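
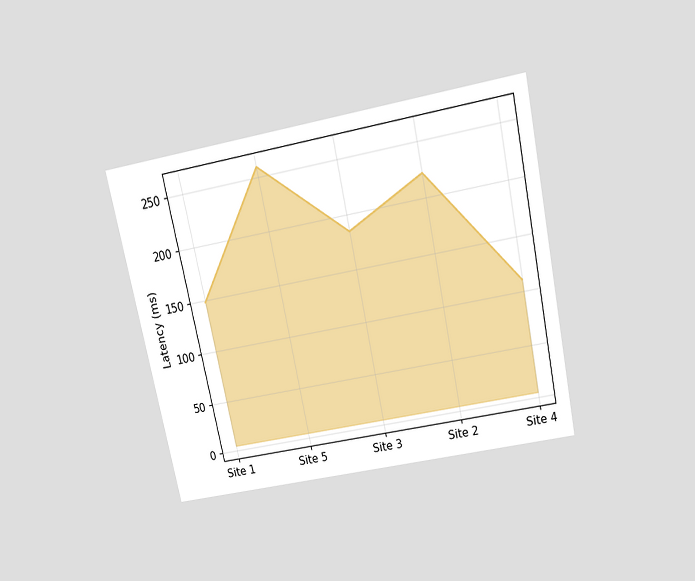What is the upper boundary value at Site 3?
The chart is tilted about 12° counter-clockwise and viewed slightly from above. At Site 3 the upper boundary is at 185ms.

185ms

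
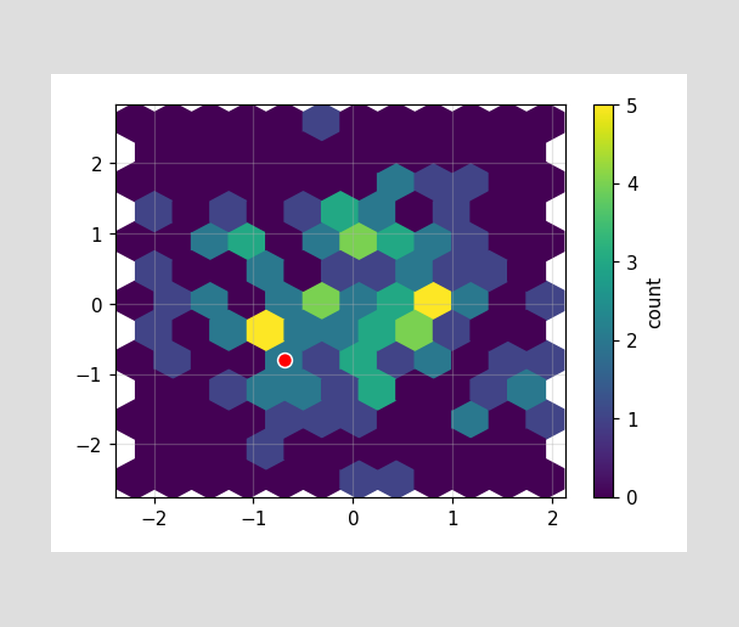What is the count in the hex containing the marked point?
2

The marked hex reads 2 on the colorbar.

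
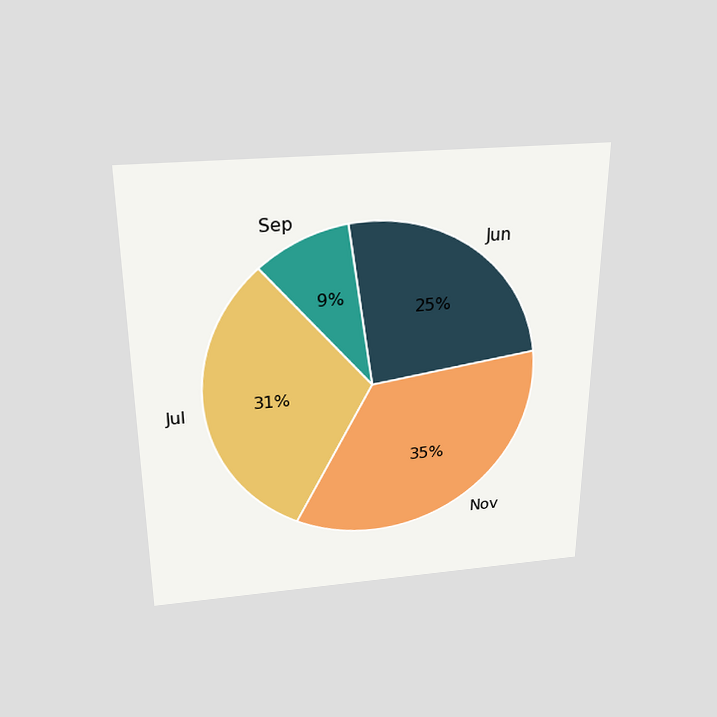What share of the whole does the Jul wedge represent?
31%

The chart is viewed slightly from above. The Jul slice takes up 31% of the pie.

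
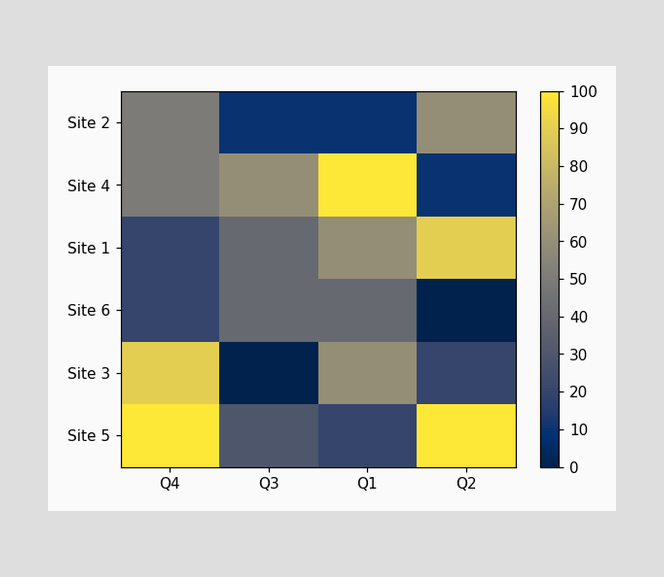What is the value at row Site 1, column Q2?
Matching cell (Site 1, Q2) against the colorbar gives 90.

90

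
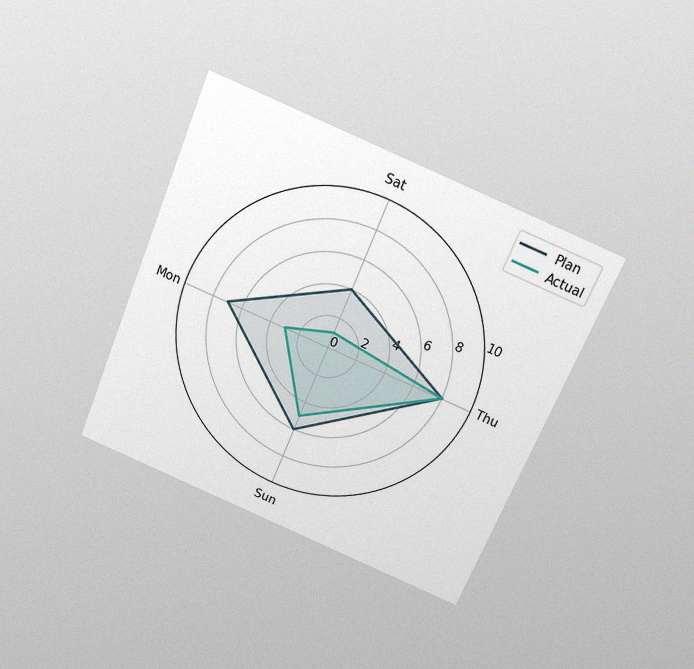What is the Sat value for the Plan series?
4

The chart is tilted about 22° clockwise and viewed slightly from above, with some photo noise. On the Sat axis, Plan reaches 4.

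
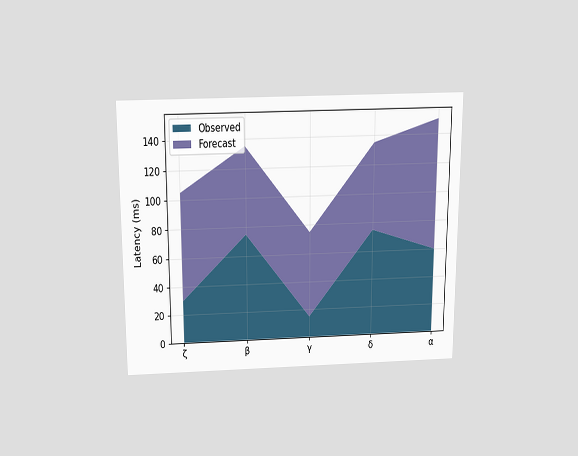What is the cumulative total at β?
The chart is viewed slightly from above. The stacked total at β reaches 135ms.

135ms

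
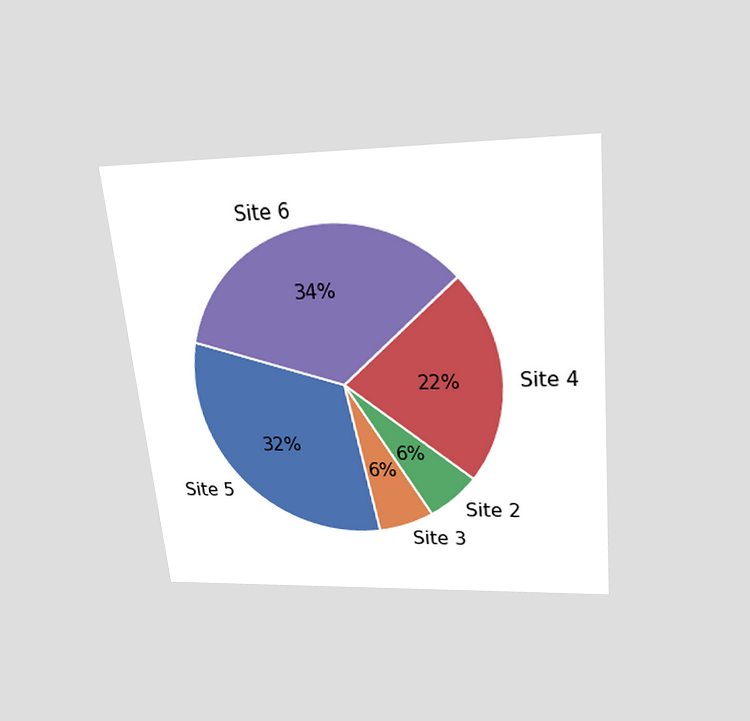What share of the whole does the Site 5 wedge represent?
32%

The chart is tilted about 6° counter-clockwise and viewed slightly from above. The Site 5 slice takes up 32% of the pie.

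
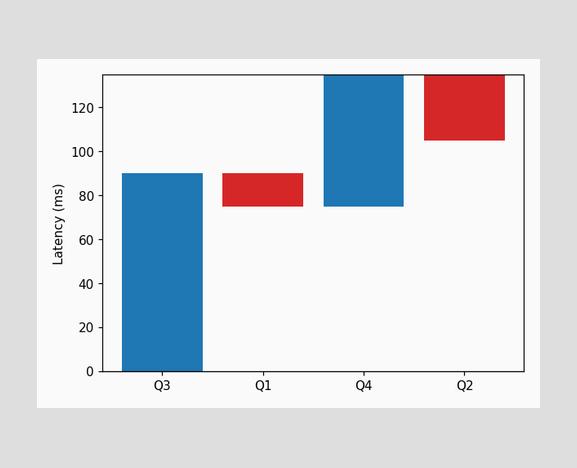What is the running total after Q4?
135ms

After Q4 the running total reaches 135ms.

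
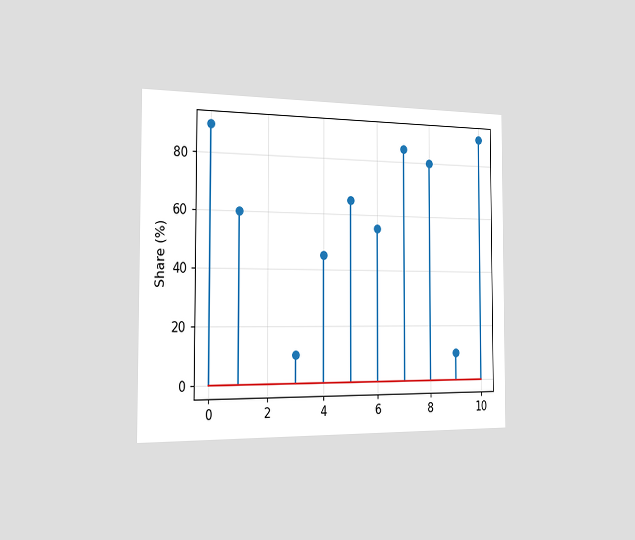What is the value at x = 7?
The chart is viewed slightly from the left. The stem at x=7 reaches 85%.

85%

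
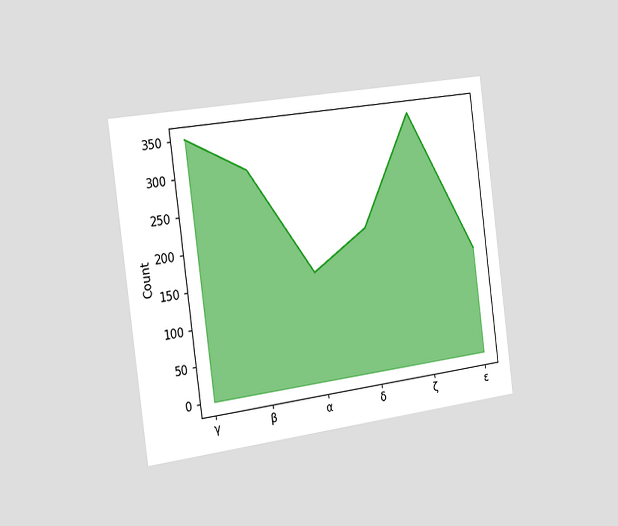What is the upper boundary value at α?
150

The chart is tilted about 7° counter-clockwise and viewed slightly from the left. At α the upper boundary is at 150.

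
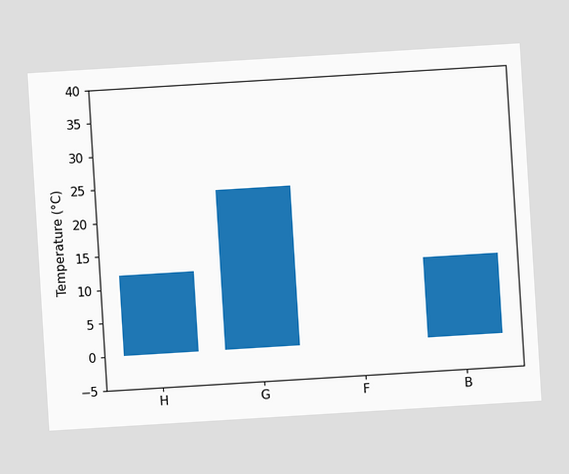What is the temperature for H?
12°C

The chart is tilted about 3° counter-clockwise. Reading along the chart's y-axis, the H bar reaches 12°C.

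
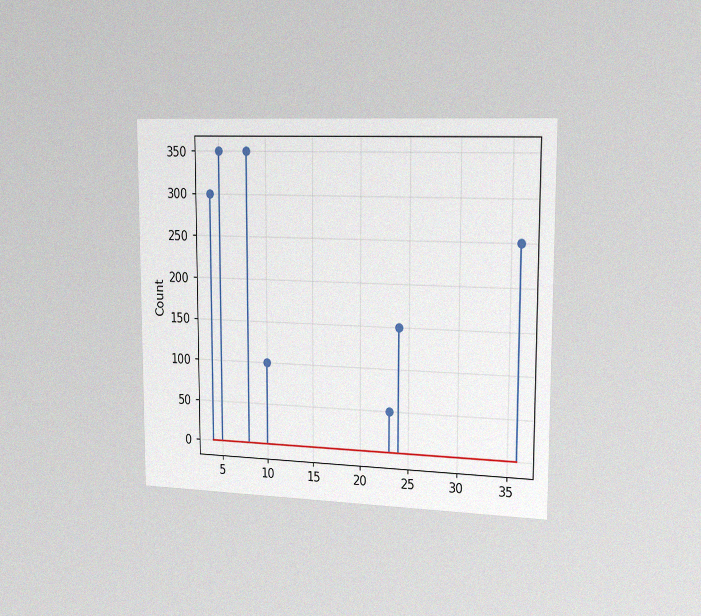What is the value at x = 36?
The chart is viewed slightly from the right, with some photo noise. The stem at x=36 reaches 250.

250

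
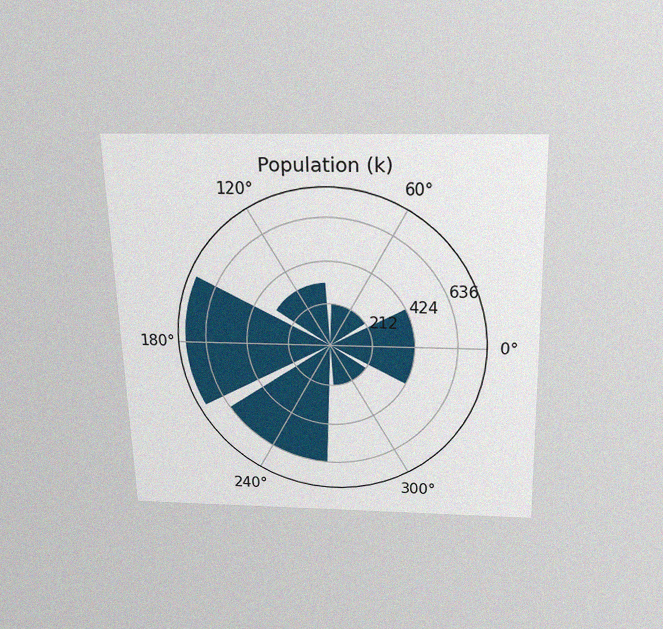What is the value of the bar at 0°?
424k

The chart is viewed slightly from above, with some photo noise. The bar at 0° reaches 424k on the radial axis.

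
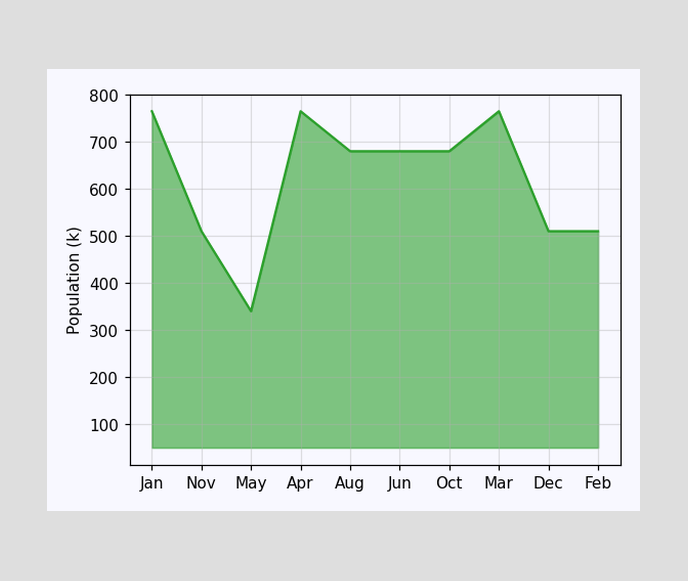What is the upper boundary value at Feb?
510k

At Feb the upper boundary is at 510k.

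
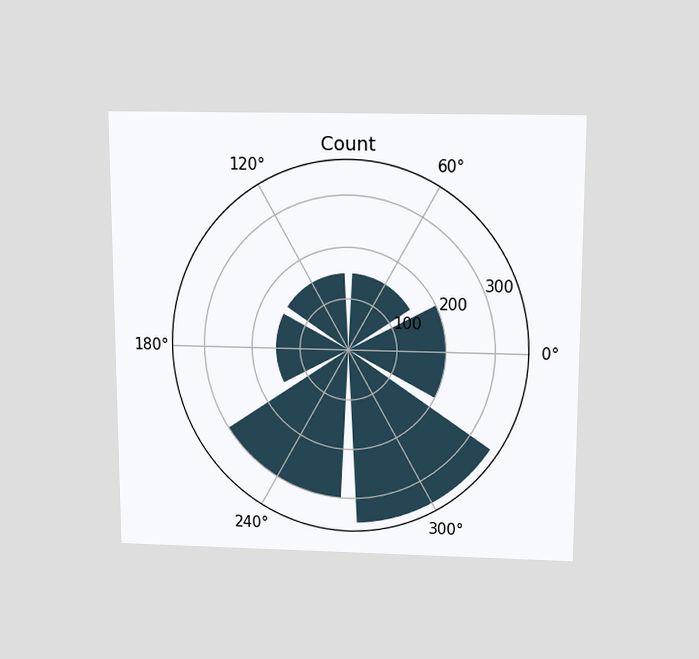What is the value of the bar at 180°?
The chart is viewed slightly from above. The bar at 180° reaches 150 on the radial axis.

150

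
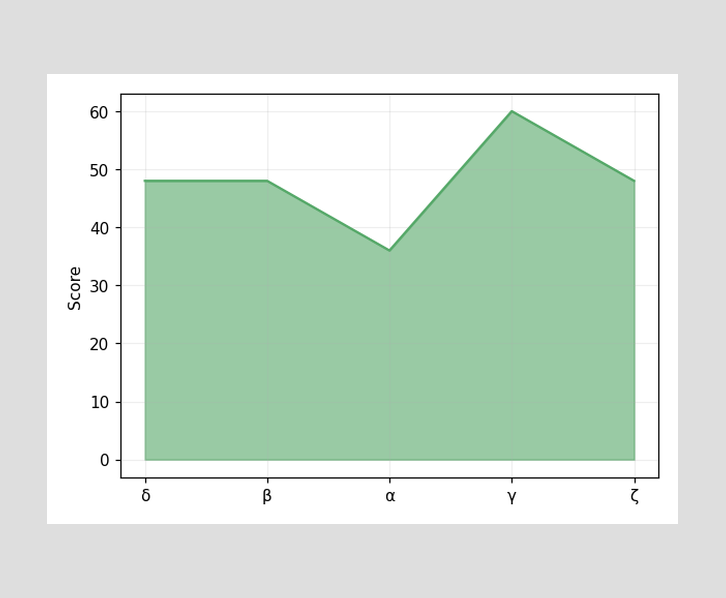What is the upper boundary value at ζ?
48

At ζ the upper boundary is at 48.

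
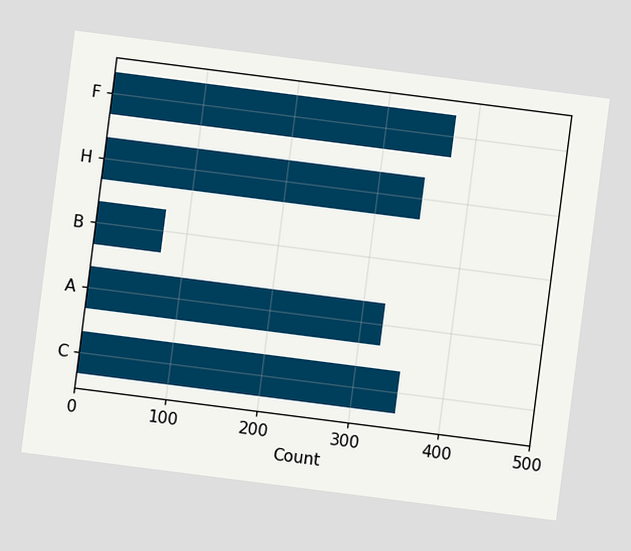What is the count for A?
325

The chart is tilted about 7° clockwise. Reading along the chart's x-axis, the A bar reaches 325.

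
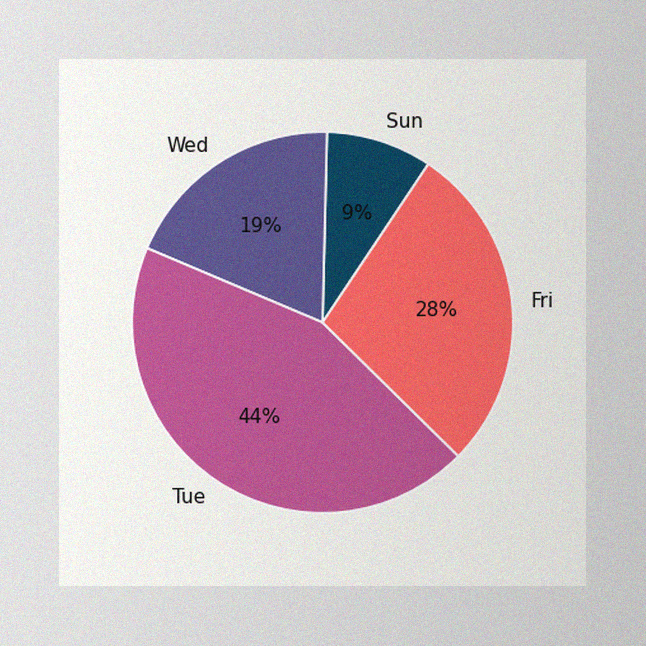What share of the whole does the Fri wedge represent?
The image has some photo noise and uneven lighting. The Fri slice takes up 28% of the pie.

28%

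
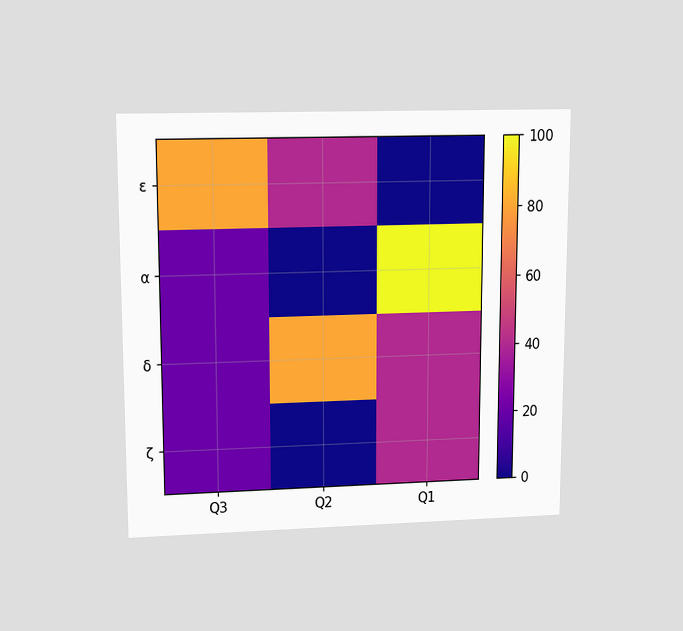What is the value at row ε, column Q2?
40

The chart is viewed slightly from above. Matching cell (ε, Q2) against the colorbar gives 40.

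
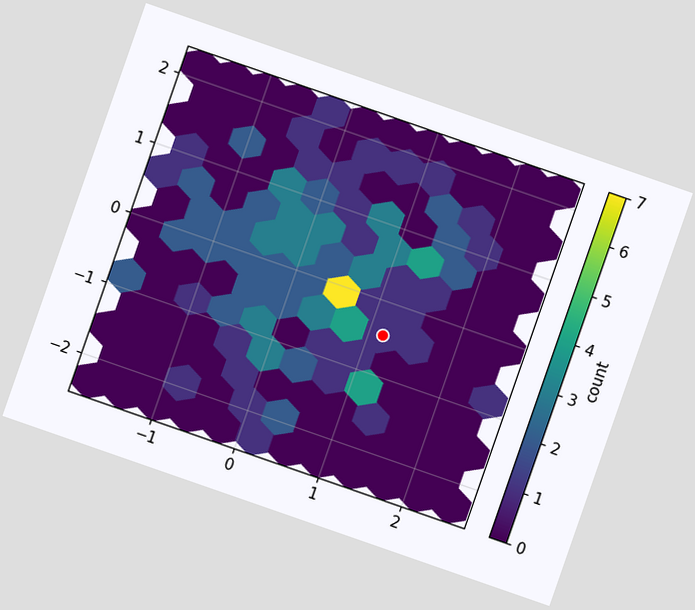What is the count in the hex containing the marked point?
1

The chart is tilted about 19° clockwise. The marked hex reads 1 on the colorbar.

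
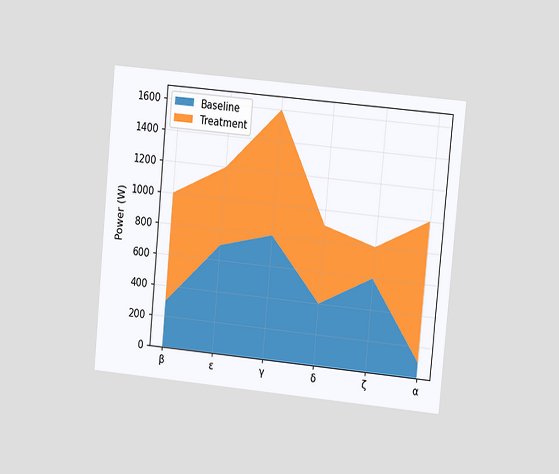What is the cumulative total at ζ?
The chart is tilted about 5° clockwise and viewed slightly from the right. The stacked total at ζ reaches 800W.

800W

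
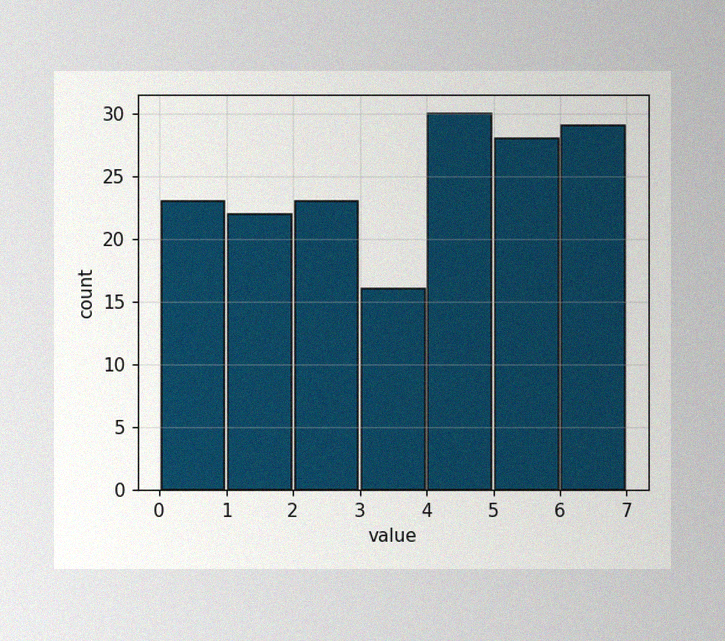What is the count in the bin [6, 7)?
The image has some photo noise and uneven lighting. The [6, 7) bin has height 29.

29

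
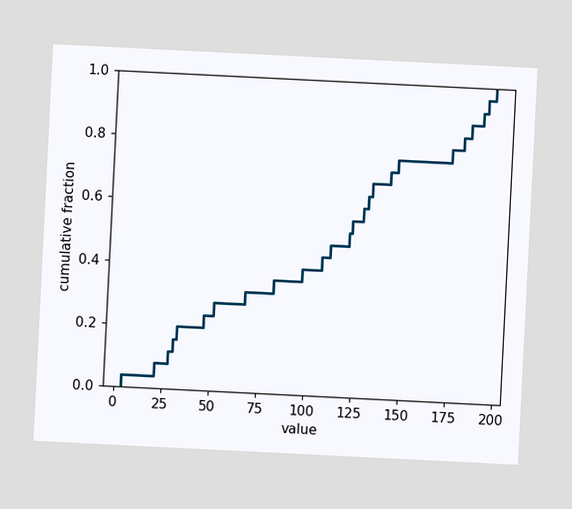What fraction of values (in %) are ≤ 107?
The chart is tilted about 3° clockwise. At x=107 the ECDF step is at 44%.

44%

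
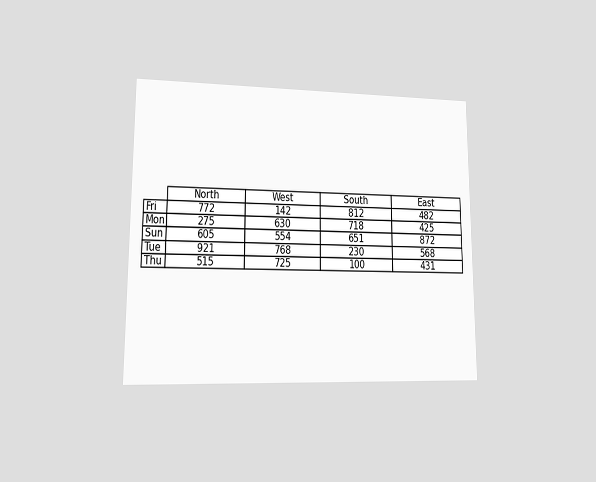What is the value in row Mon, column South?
718

The chart is viewed at a slight angle. The (Mon, South) cell reads 718.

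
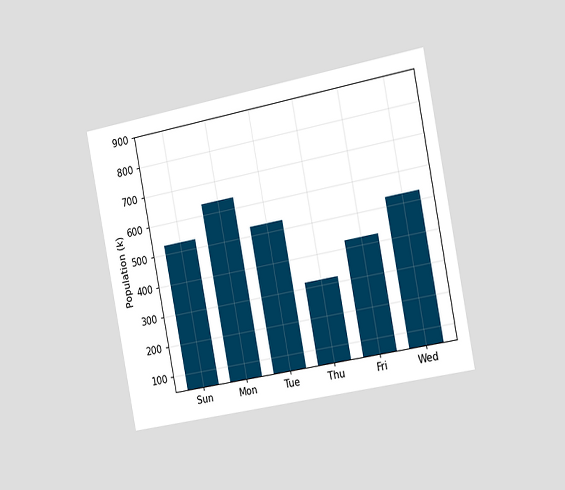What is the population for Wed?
530k

The chart is tilted about 11° counter-clockwise and viewed slightly from the right. Reading along the chart's y-axis, the Wed bar reaches 530k.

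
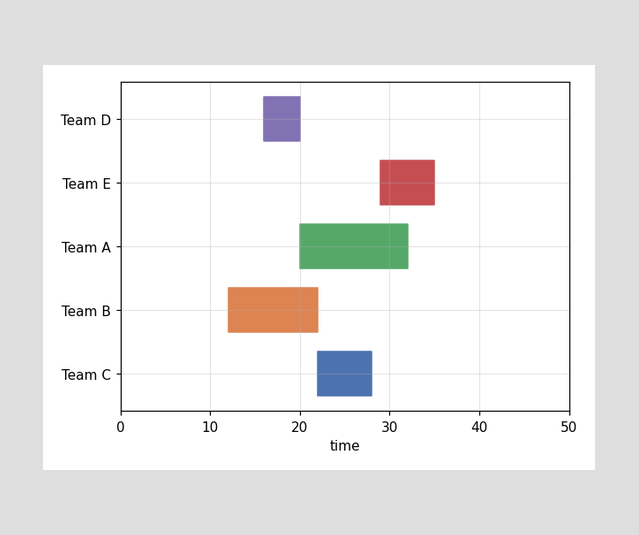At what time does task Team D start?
16

The Team D bar begins at t=16.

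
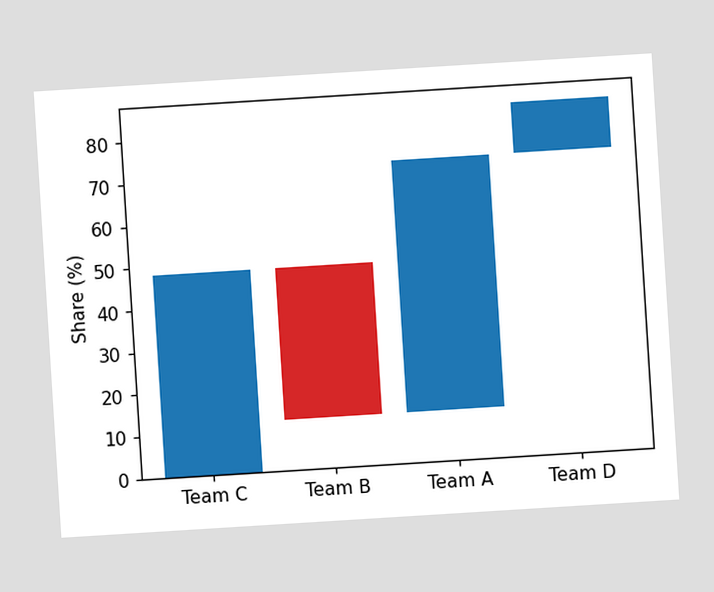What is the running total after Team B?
12%

The chart is tilted about 4° counter-clockwise. After Team B the running total reaches 12%.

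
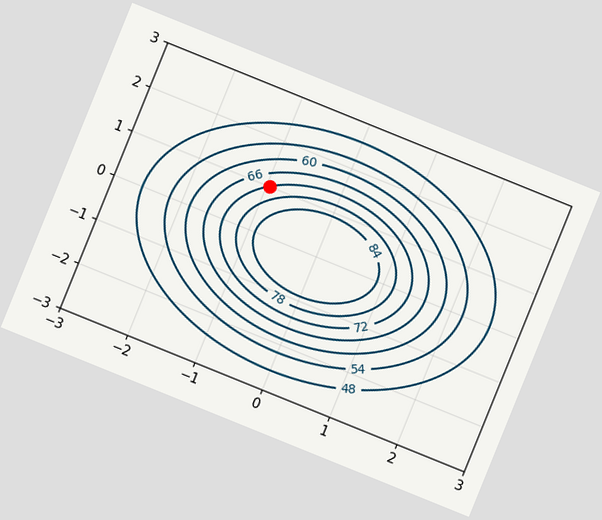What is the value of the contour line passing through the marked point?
The chart is tilted about 22° clockwise. The marked point sits on the contour labelled 72.

72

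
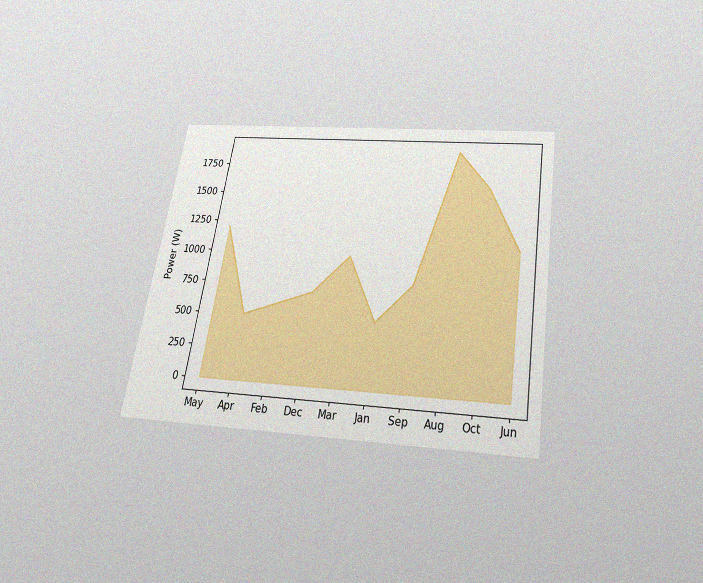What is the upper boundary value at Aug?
1900W

The chart is tilted about 9° clockwise and viewed slightly from below, with some photo noise. At Aug the upper boundary is at 1900W.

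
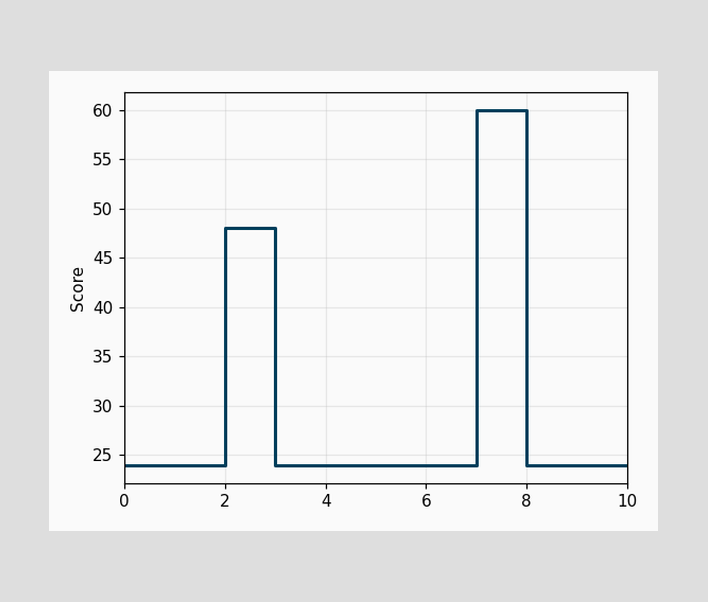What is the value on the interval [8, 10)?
On [8, 10) the step sits at 24.

24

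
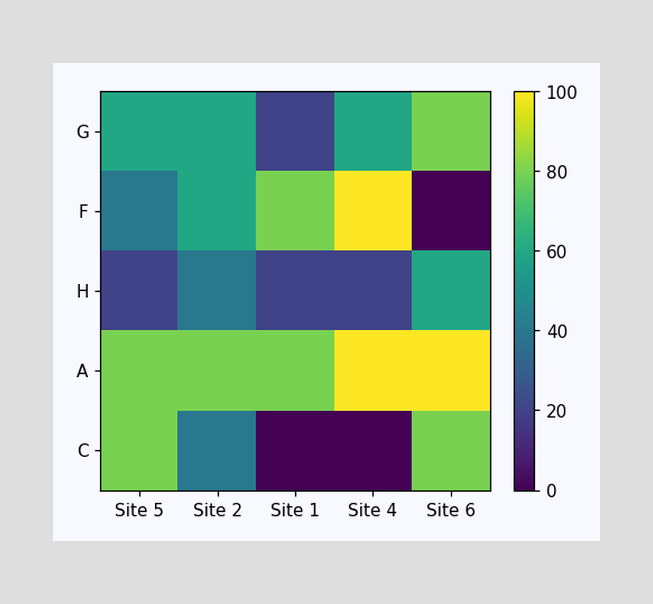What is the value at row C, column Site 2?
Matching cell (C, Site 2) against the colorbar gives 40.

40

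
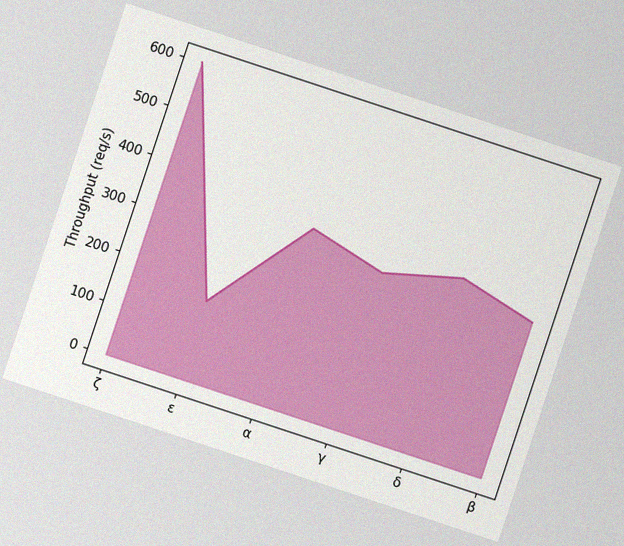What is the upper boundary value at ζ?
The chart is tilted about 18° clockwise, with some photo noise. At ζ the upper boundary is at 600req/s.

600req/s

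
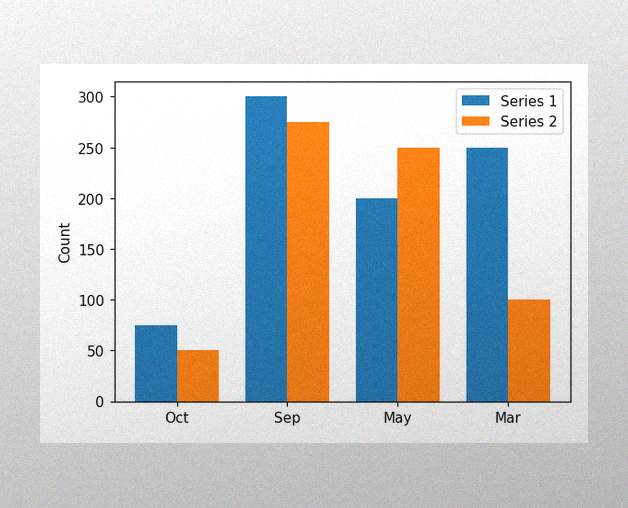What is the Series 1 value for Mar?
250

The image has some photo noise and uneven lighting. The Series 1 bar at Mar reaches 250 on the y-axis.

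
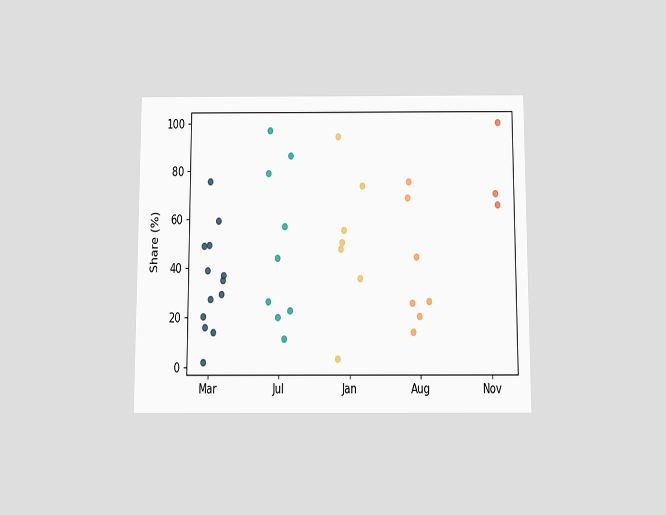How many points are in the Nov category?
The chart is viewed slightly from below. Counting the markers in the Nov column gives 3.

3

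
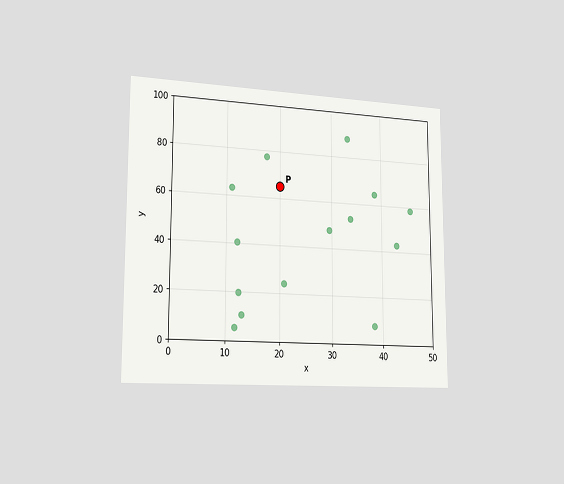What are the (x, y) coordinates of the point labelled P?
The chart is viewed slightly from the left. Following the gridlines from P to each axis, P sits at (20, 65).

(20, 65)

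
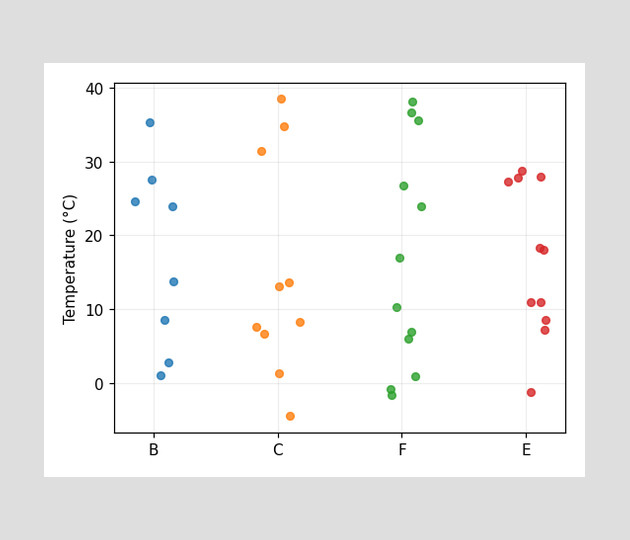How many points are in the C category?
10

Counting the markers in the C column gives 10.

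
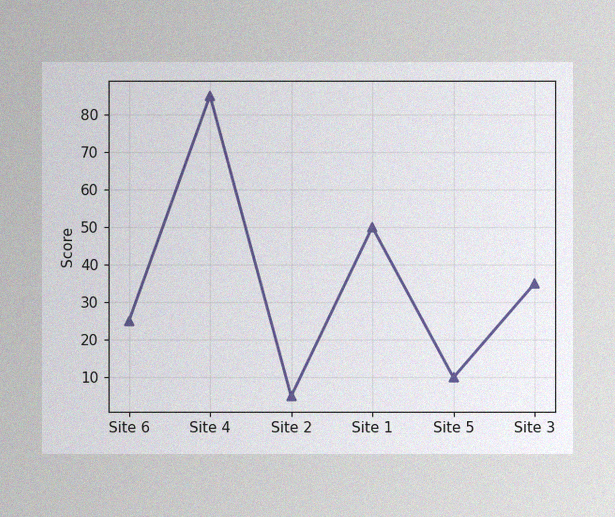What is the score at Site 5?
The image has some photo noise and uneven lighting. At Site 5, the line is at 10.

10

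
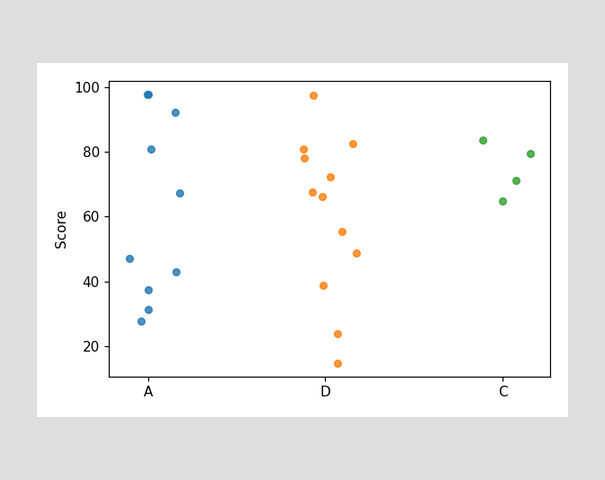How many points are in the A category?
10

Counting the markers in the A column gives 10.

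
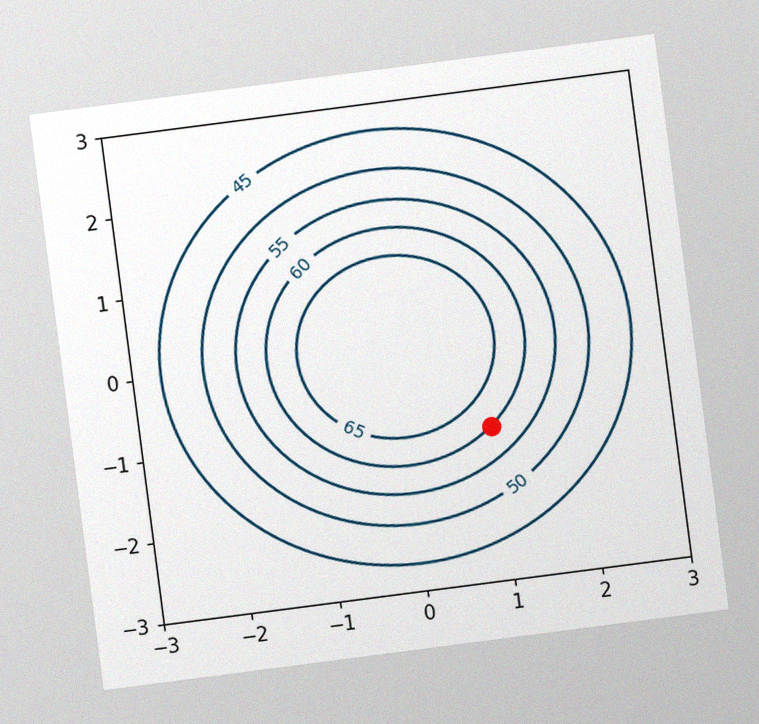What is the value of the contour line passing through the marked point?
60

The chart is tilted about 7° counter-clockwise, with some photo noise. The marked point sits on the contour labelled 60.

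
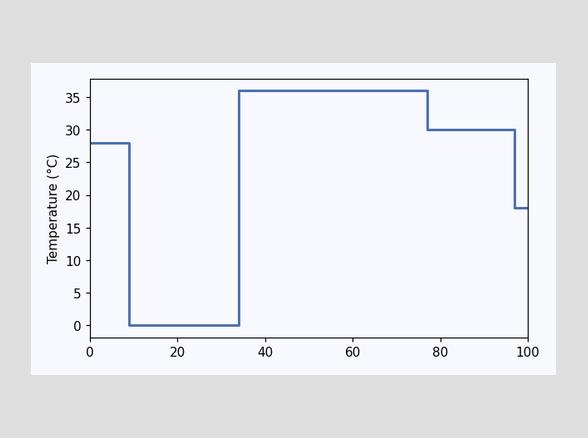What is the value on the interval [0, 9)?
28°C

On [0, 9) the step sits at 28°C.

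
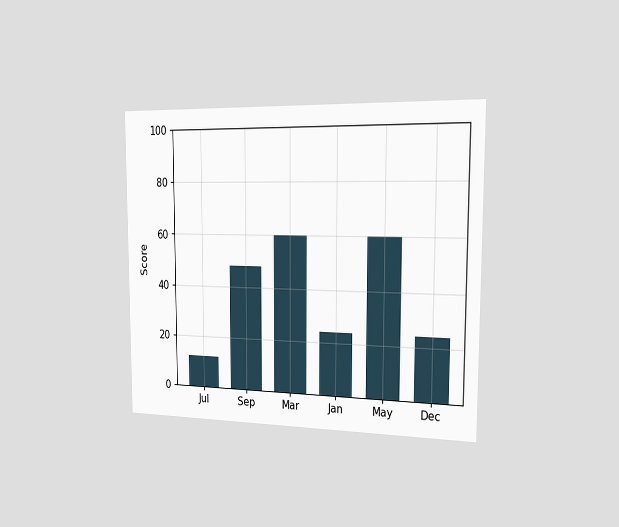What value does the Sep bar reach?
48

The chart is viewed slightly from the right. Reading along the chart's y-axis, the Sep bar reaches 48.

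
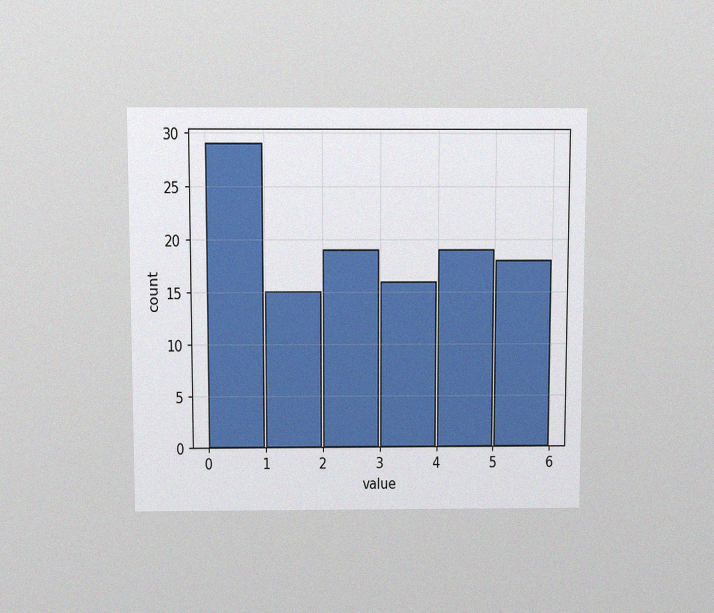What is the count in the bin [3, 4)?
16

The chart is viewed slightly from above, with some photo noise. The [3, 4) bin has height 16.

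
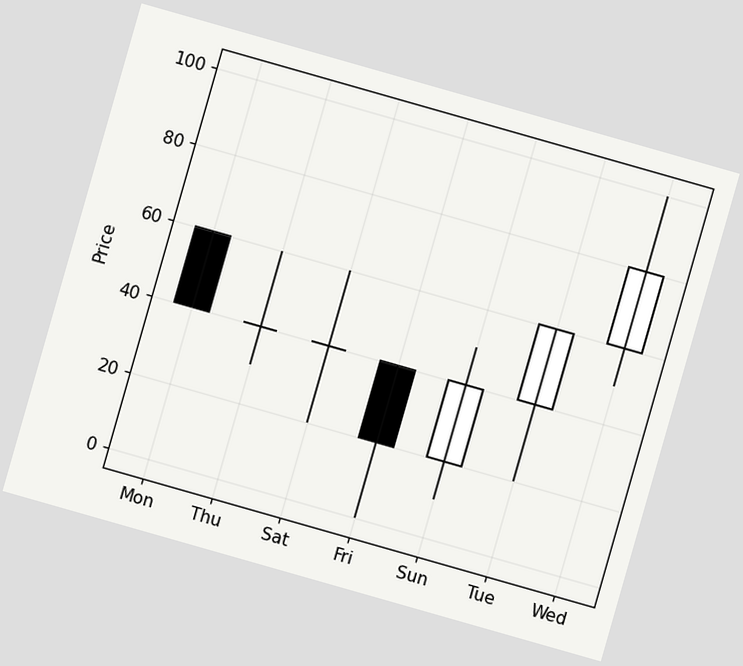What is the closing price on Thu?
The chart is tilted about 16° clockwise. The Thu candle closes at 40.

40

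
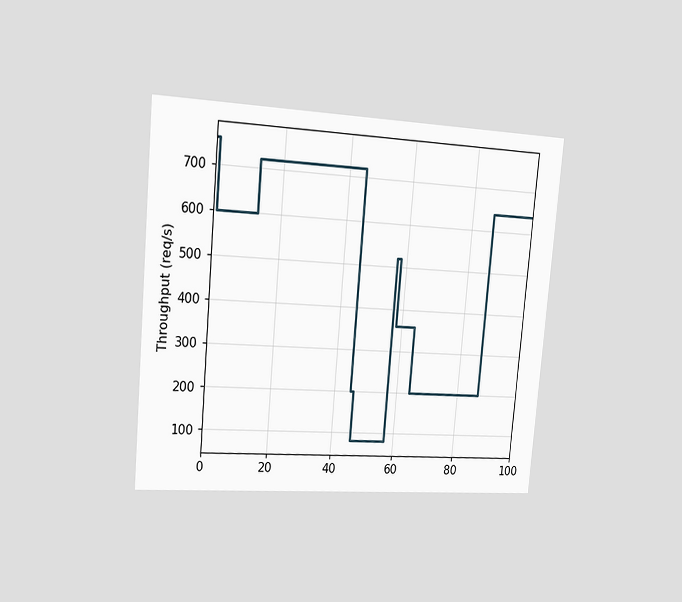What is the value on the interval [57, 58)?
The chart is tilted about 5° clockwise and viewed slightly from the left. On [57, 58) the step sits at 520req/s.

520req/s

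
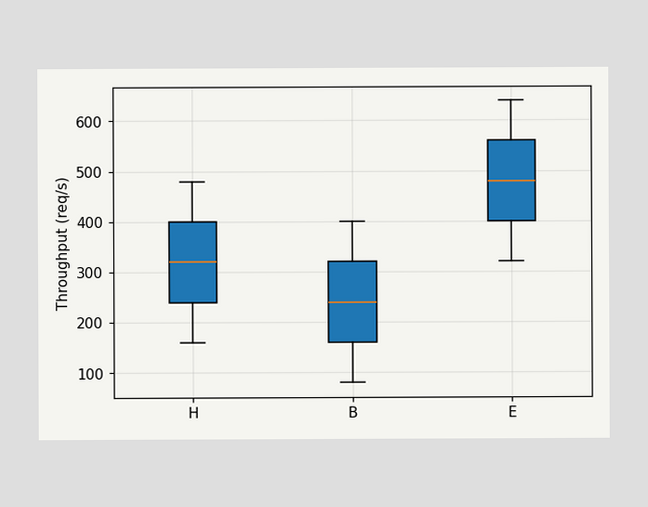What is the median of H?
The median line in the H box sits at 320req/s.

320req/s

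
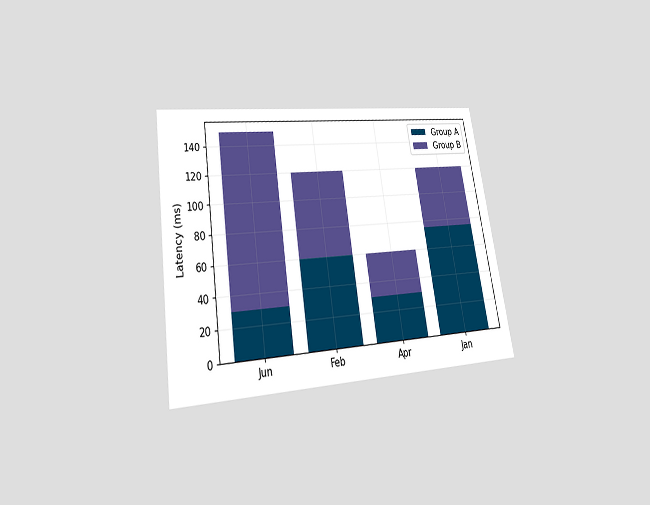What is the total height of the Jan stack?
The chart is tilted about 9° counter-clockwise and viewed at a slight angle. The Jan stack's top reaches 120ms on the y-axis.

120ms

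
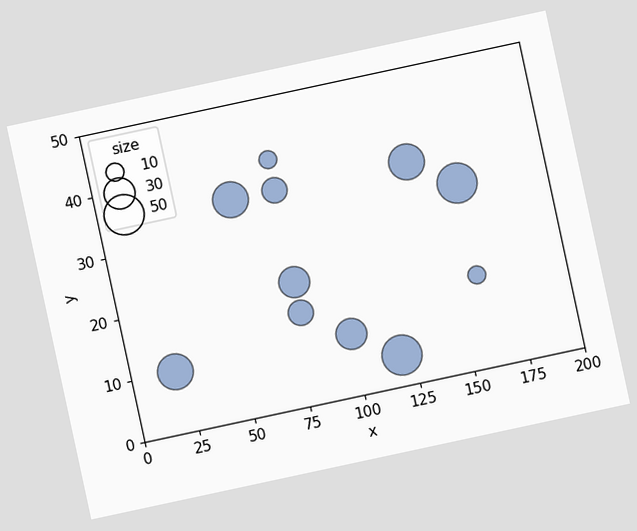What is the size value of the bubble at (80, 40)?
The chart is tilted about 12° counter-clockwise. Matching the bubble at (80, 40) against the size legend gives 10.

10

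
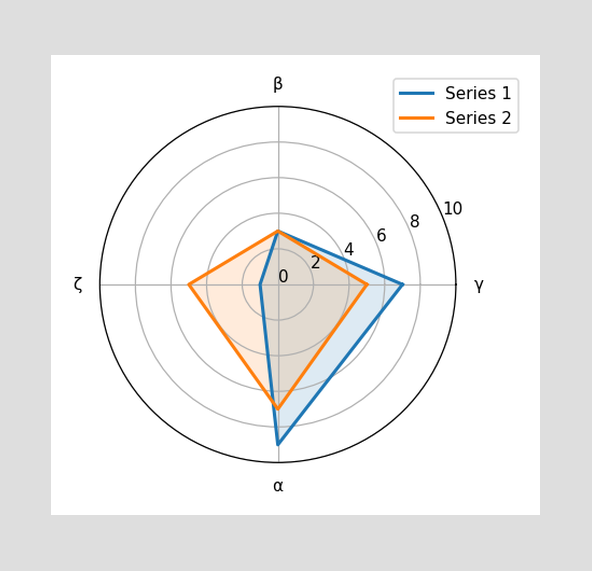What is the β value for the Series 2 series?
On the β axis, Series 2 reaches 3.

3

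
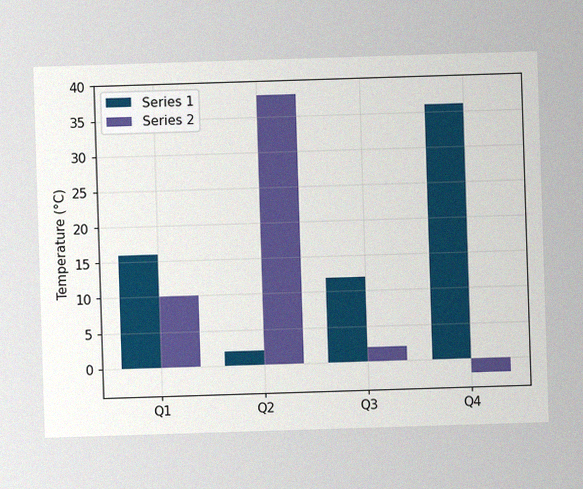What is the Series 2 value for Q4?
The image has some photo noise and uneven lighting. The Series 2 bar at Q4 reaches -2°C on the y-axis.

-2°C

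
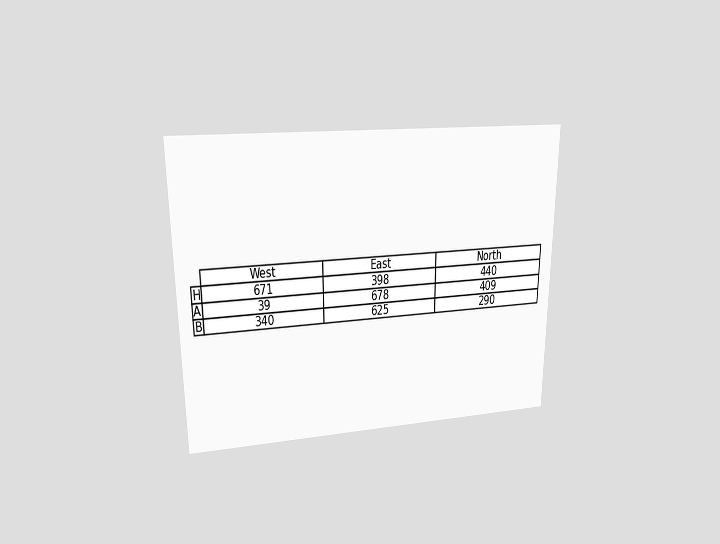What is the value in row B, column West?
340

The chart is viewed at a slight angle. The (B, West) cell reads 340.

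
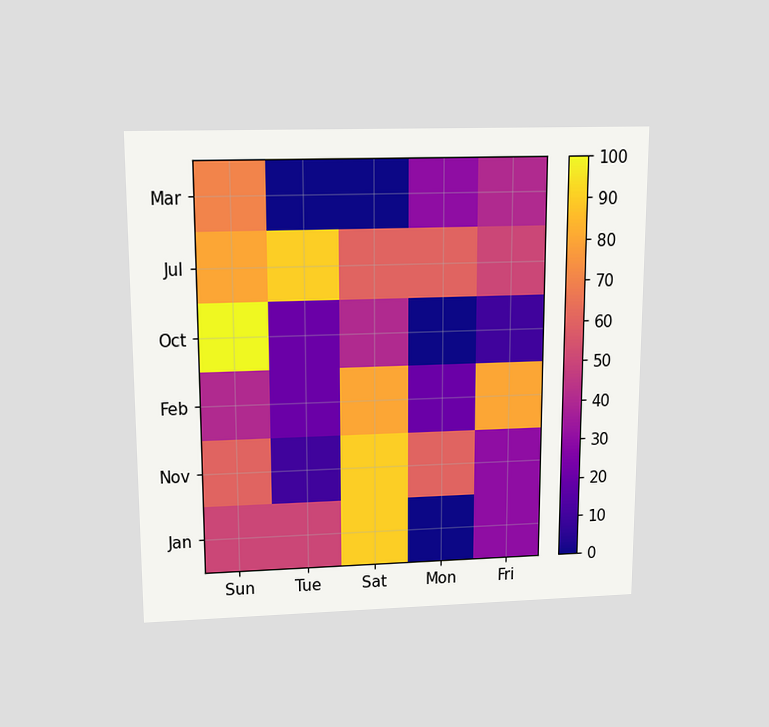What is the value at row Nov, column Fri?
30

The chart is viewed slightly from above. Matching cell (Nov, Fri) against the colorbar gives 30.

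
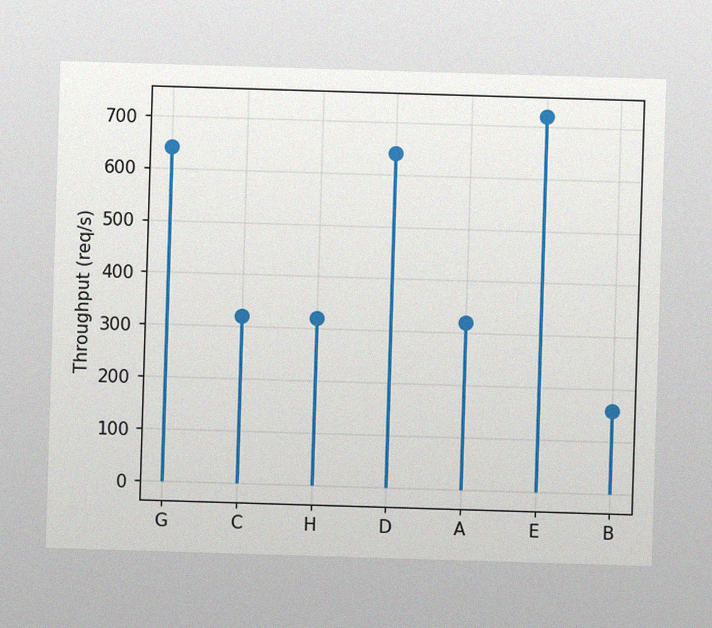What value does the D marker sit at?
640req/s

The image has some photo noise and uneven lighting. The D marker sits at 640req/s.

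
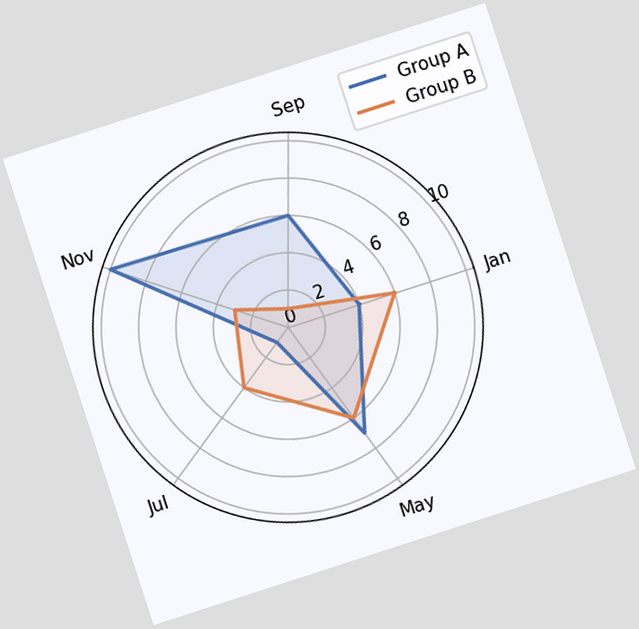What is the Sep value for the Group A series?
The chart is tilted about 18° counter-clockwise. On the Sep axis, Group A reaches 6.

6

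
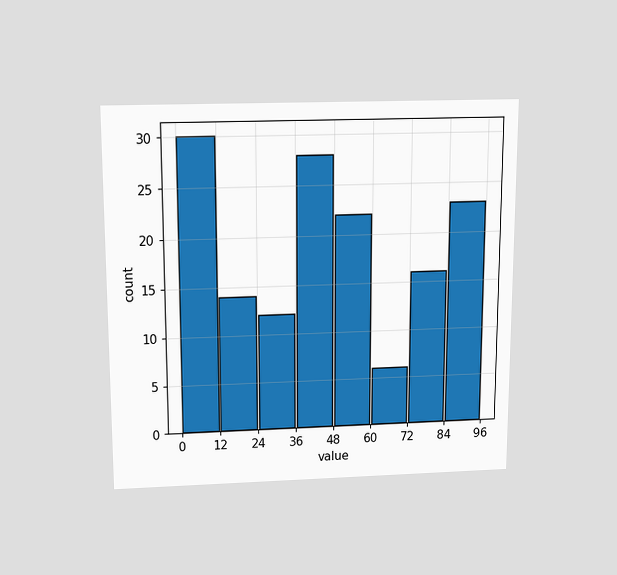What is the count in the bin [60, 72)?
6

The chart is viewed slightly from above. The [60, 72) bin has height 6.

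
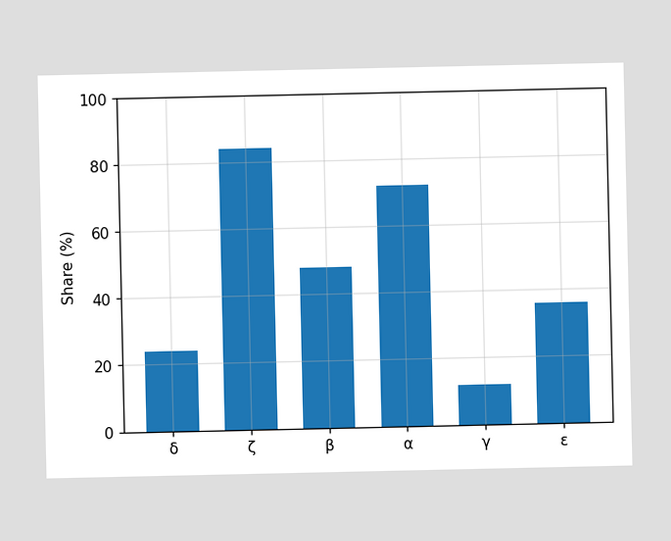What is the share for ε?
36%

Reading along the chart's y-axis, the ε bar reaches 36%.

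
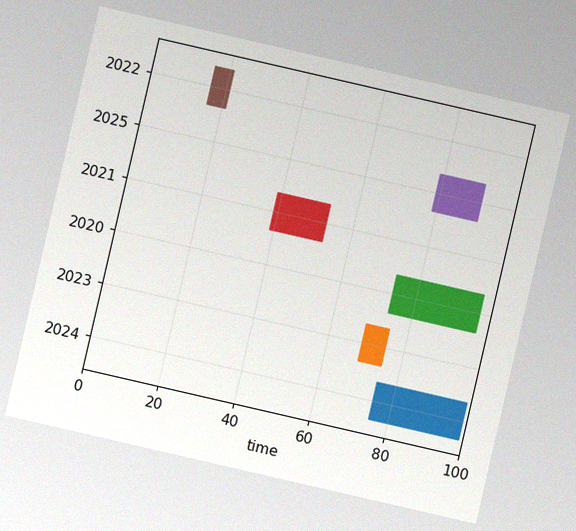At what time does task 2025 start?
79

The chart is tilted about 13° clockwise, with some photo noise. The 2025 bar begins at t=79.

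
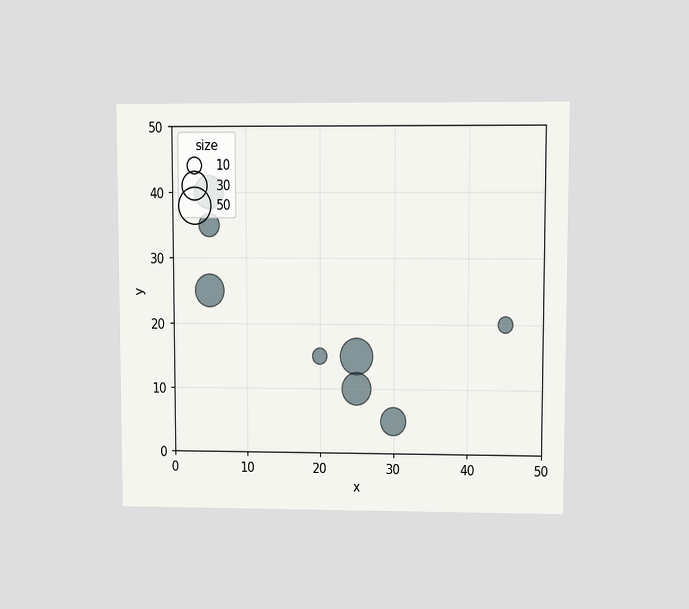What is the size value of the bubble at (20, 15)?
10

The chart is viewed at a slight angle. Matching the bubble at (20, 15) against the size legend gives 10.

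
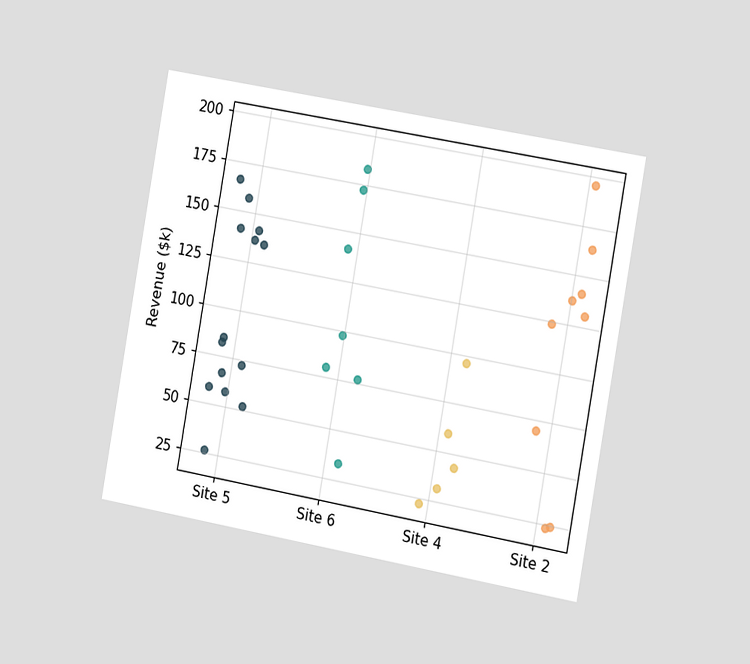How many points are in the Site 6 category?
7

The chart is tilted about 10° clockwise and viewed slightly from the right. Counting the markers in the Site 6 column gives 7.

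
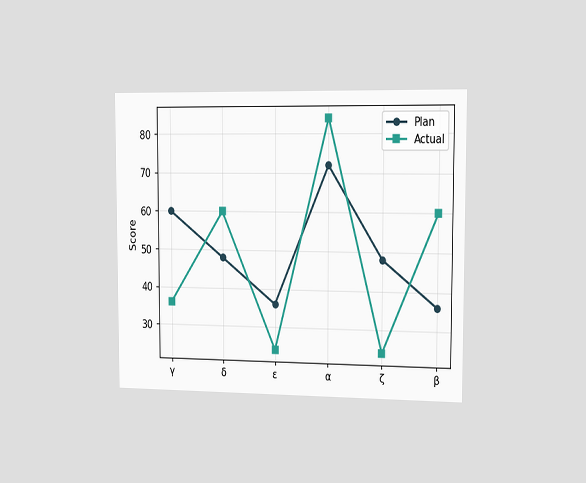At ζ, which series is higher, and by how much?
Plan, by 24

The chart is viewed slightly from the right. At ζ, Plan sits above the other line by 24.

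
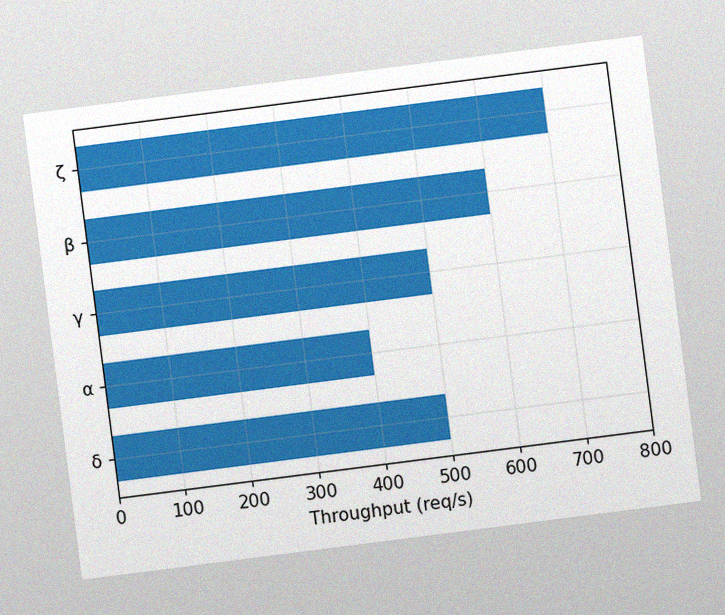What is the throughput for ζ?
700req/s

The chart is tilted about 7° counter-clockwise, with some photo noise. Reading along the chart's x-axis, the ζ bar reaches 700req/s.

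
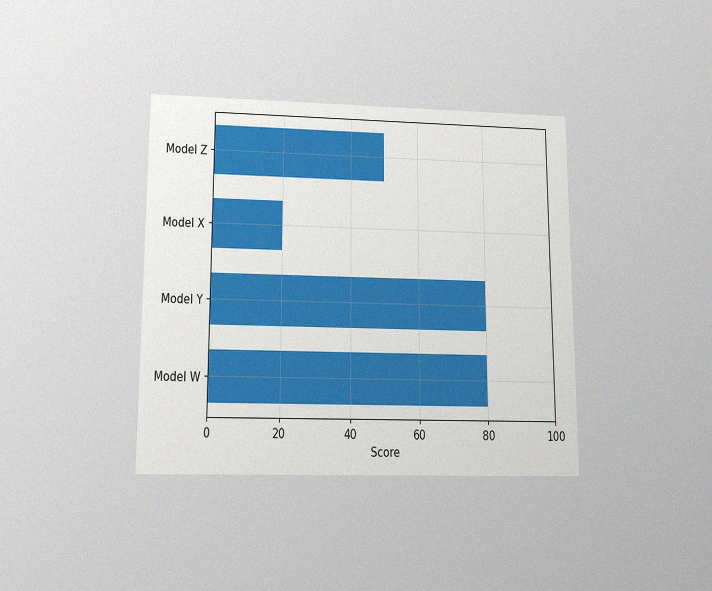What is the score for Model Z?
50

The chart is viewed slightly from below, with some photo noise. Reading along the chart's x-axis, the Model Z bar reaches 50.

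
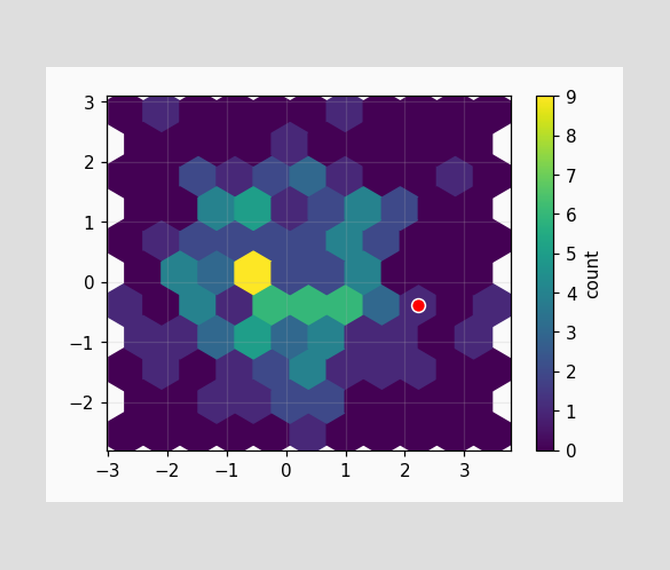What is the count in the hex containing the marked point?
The marked hex reads 1 on the colorbar.

1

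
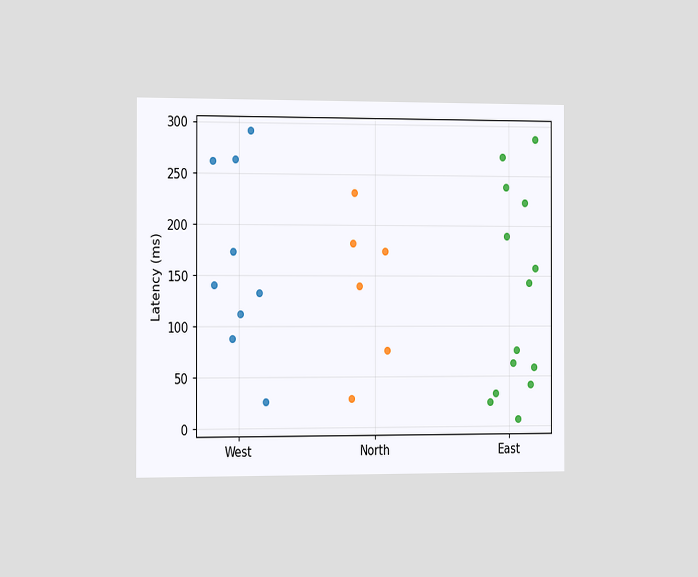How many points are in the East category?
14

The chart is viewed slightly from the left. Counting the markers in the East column gives 14.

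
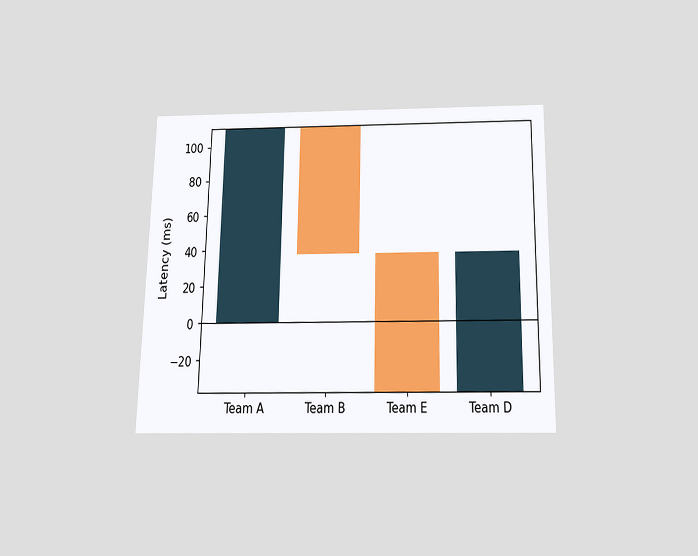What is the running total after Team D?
37ms

The chart is viewed slightly from below. After Team D the running total reaches 37ms.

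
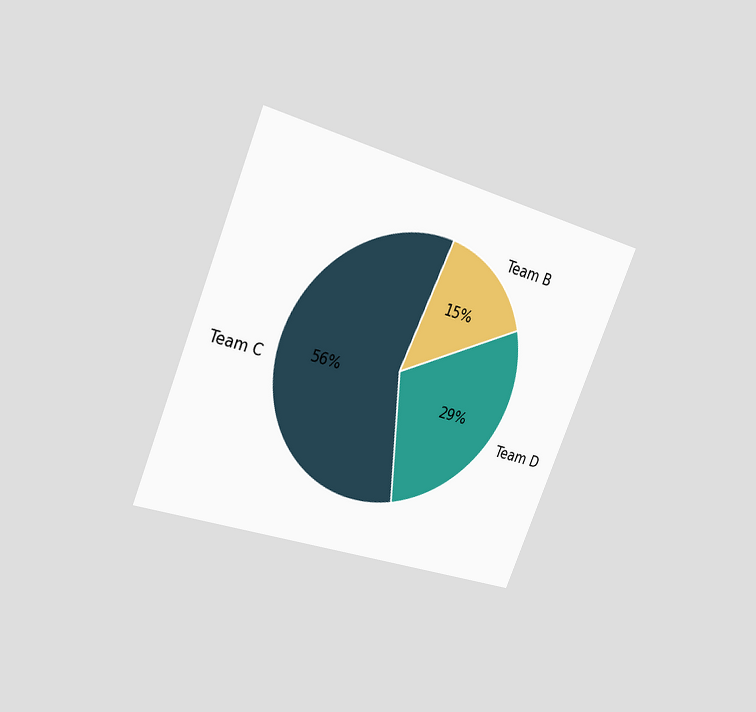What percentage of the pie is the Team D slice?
The chart is tilted about 22° clockwise and viewed at a slight angle. The Team D slice takes up 29% of the pie.

29%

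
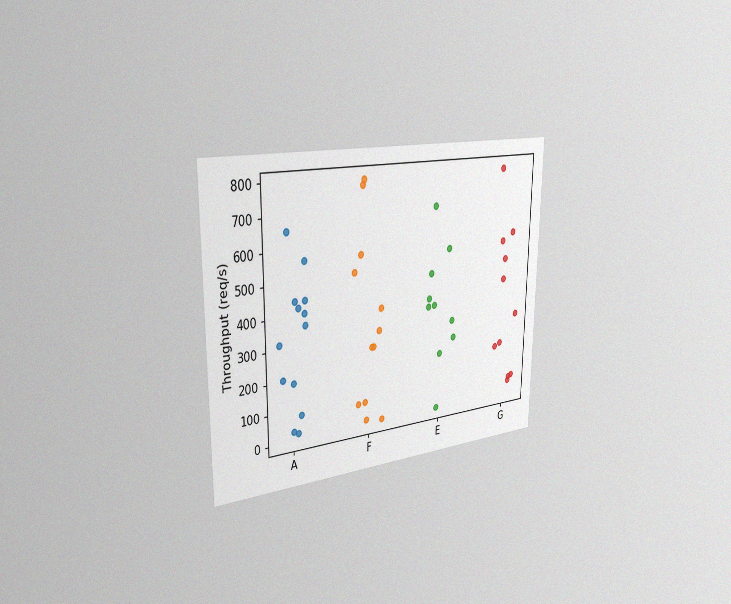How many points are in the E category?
The chart is viewed slightly from the left, with some photo noise. Counting the markers in the E column gives 10.

10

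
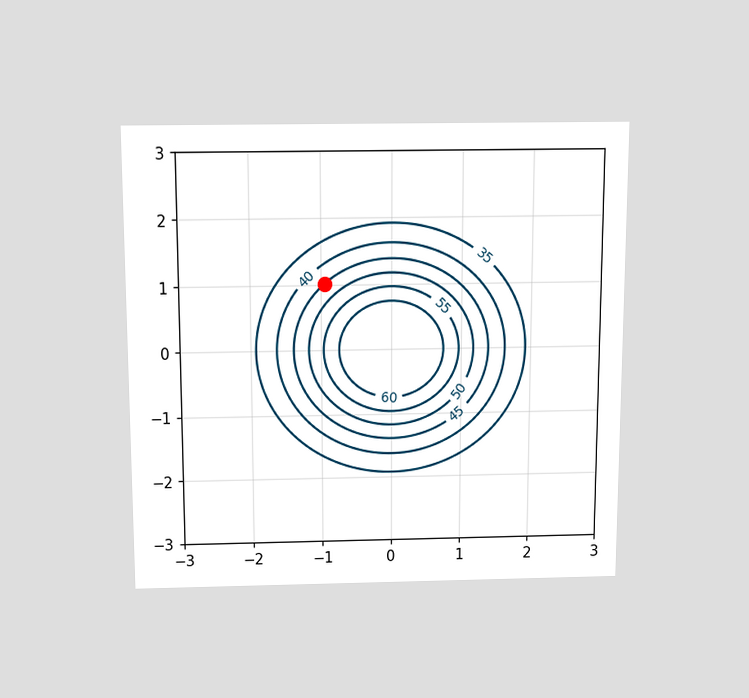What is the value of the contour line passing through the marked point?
45

The chart is viewed slightly from above. The marked point sits on the contour labelled 45.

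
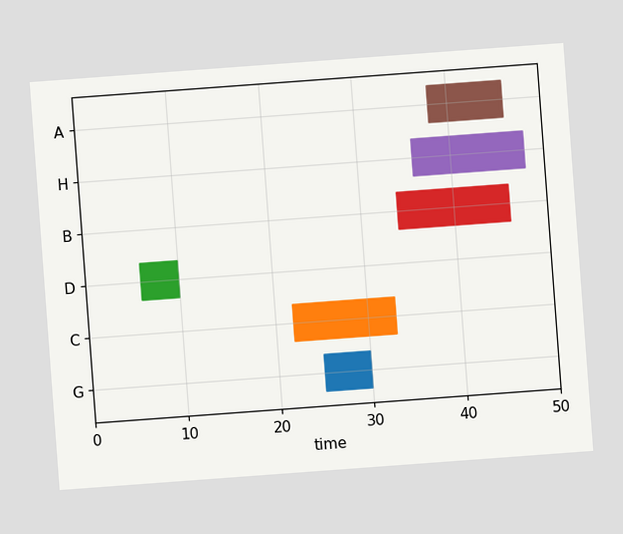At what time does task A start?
The chart is tilted about 4° counter-clockwise. The A bar begins at t=38.

38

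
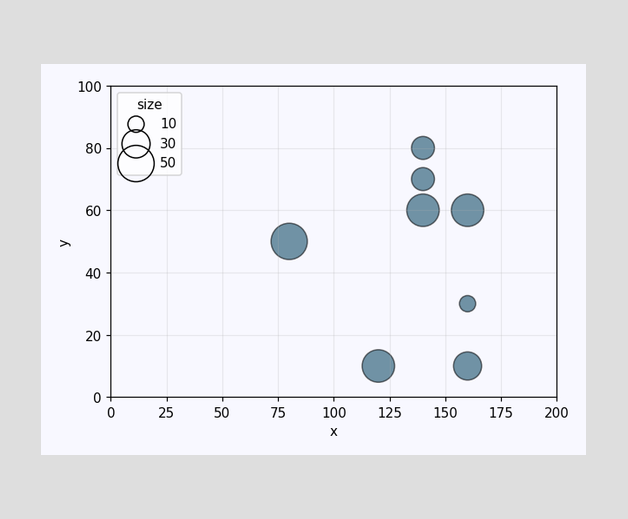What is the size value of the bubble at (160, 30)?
10

Matching the bubble at (160, 30) against the size legend gives 10.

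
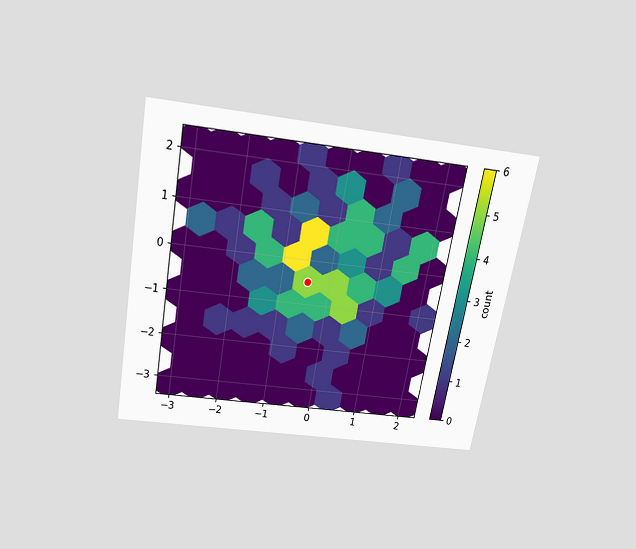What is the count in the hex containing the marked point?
The chart is tilted about 10° clockwise and viewed slightly from above. The marked hex reads 5 on the colorbar.

5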